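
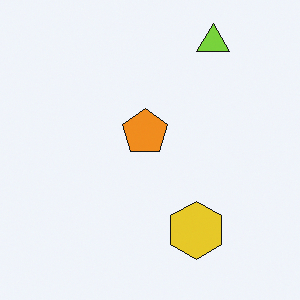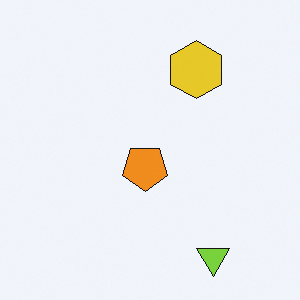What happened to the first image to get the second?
The second image is the first flipped vertically (top ↔ bottom).

The lime triangle is in the top-right of the first image and the bottom-right of the second — shapes on opposite sides of the horizontal midline have swapped in a mirror flip.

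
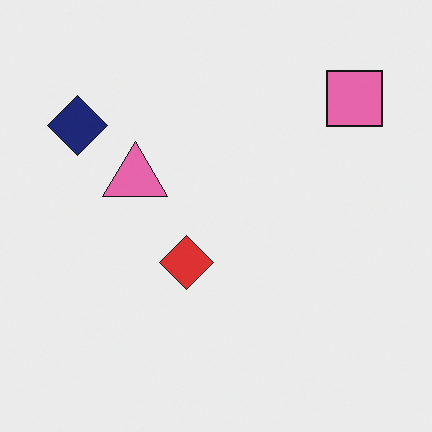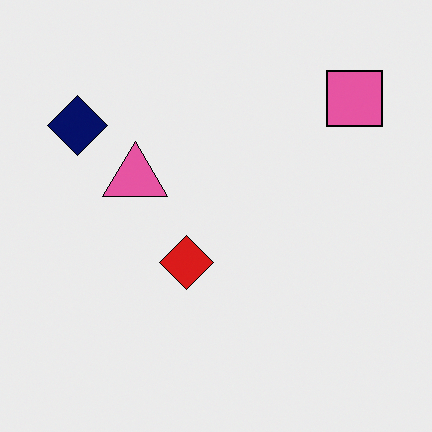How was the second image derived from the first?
The image was given slightly increased contrast.

Tones are pushed away from mid-grey across the whole image — a global contrast change.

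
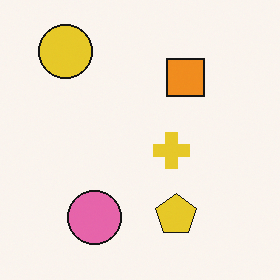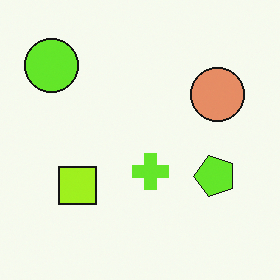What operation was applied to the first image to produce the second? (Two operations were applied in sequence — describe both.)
Transposed (reflected across the top-left ↔ bottom-right diagonal), then hue-shifted slightly.

Shapes have swapped their row and column positions — what was in the top-right is now in the bottom-left — a diagonal reflection. Every shape's color has rotated by the same amount around the hue wheel — a uniform hue shift.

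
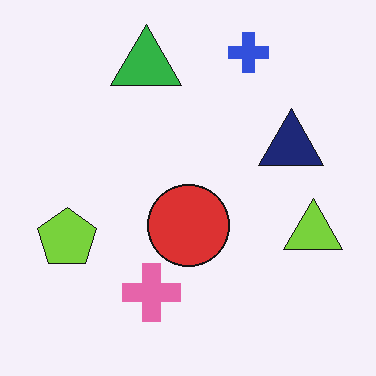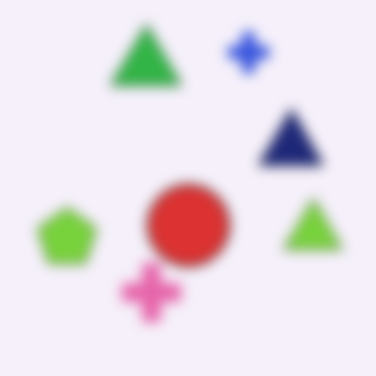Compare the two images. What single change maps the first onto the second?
The transformation is: strongly gaussian-blurred.

Shape edges and outlines are uniformly softened across the whole image.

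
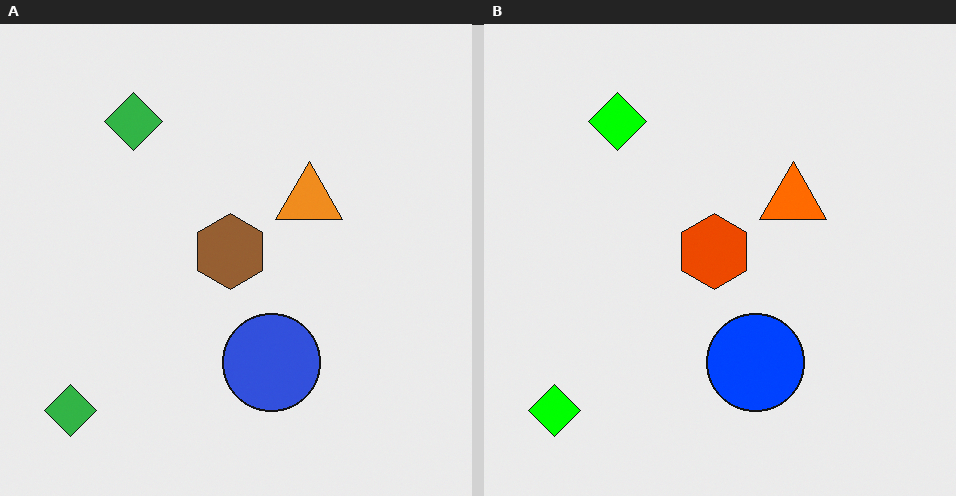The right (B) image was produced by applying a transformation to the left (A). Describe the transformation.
The transformation is: heavily oversaturated.

All colors are more vivid — a global saturation change.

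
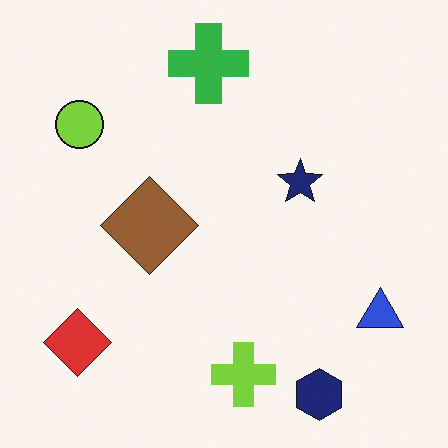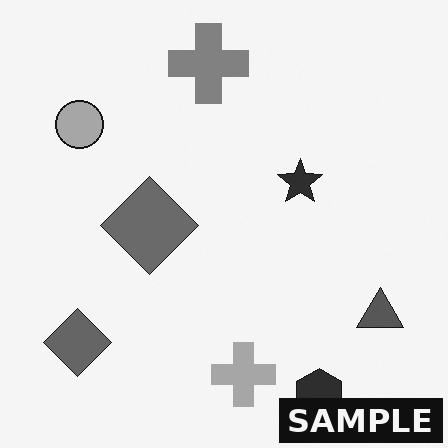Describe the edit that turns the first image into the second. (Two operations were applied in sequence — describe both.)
Converted to grayscale, then watermarked with the text "SAMPLE" in the lower-right corner.

All color is removed — every shape is now a shade of grey. A dark label reading "SAMPLE" appears in the lower-right corner.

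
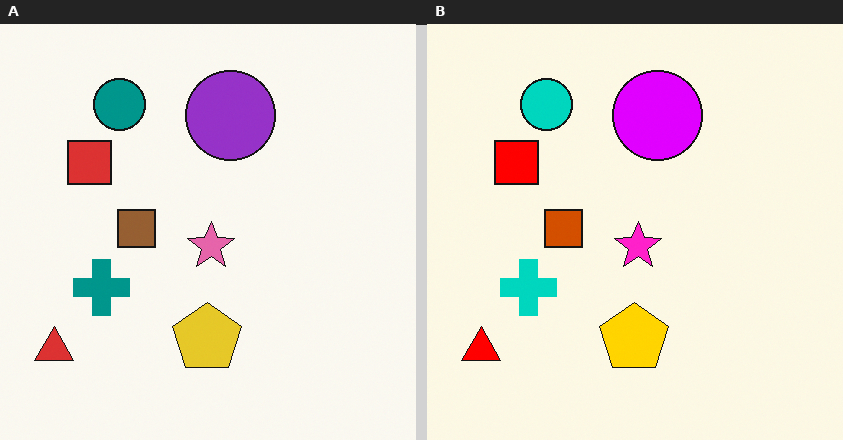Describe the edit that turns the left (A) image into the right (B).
The image was made much more vivid (saturation change).

All colors are more vivid — a global saturation change.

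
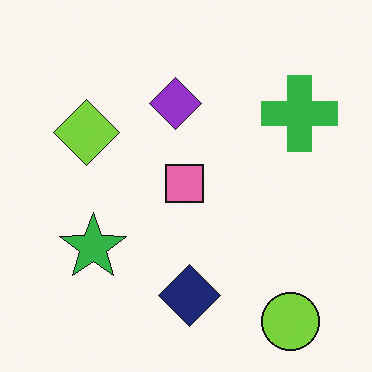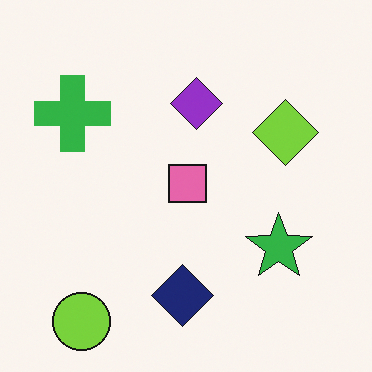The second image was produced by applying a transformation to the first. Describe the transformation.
The image was flipped horizontally (left ↔ right).

The green cross is in the top-right of the first image and the top-left of the second — shapes on opposite sides of the vertical midline have swapped in a mirror flip.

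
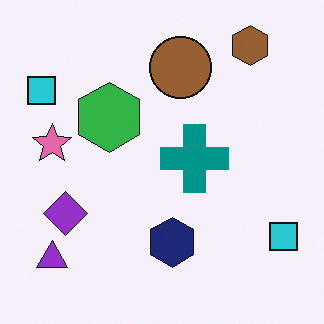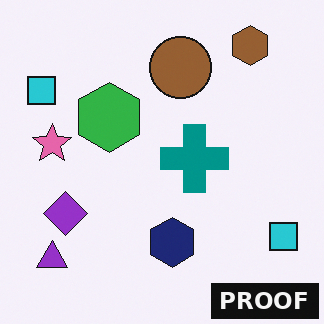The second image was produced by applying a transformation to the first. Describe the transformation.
The image was watermarked with the text "PROOF" in the lower-right corner.

A dark label reading "PROOF" appears in the lower-right corner.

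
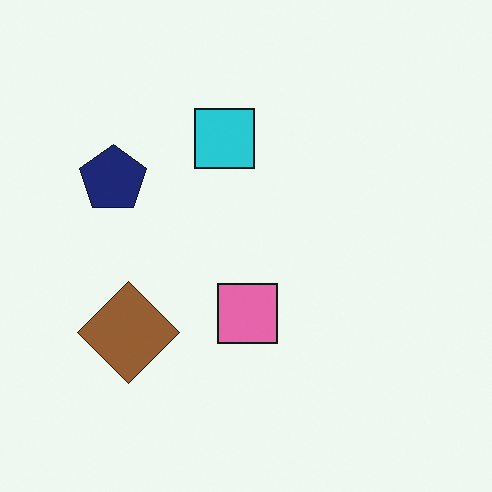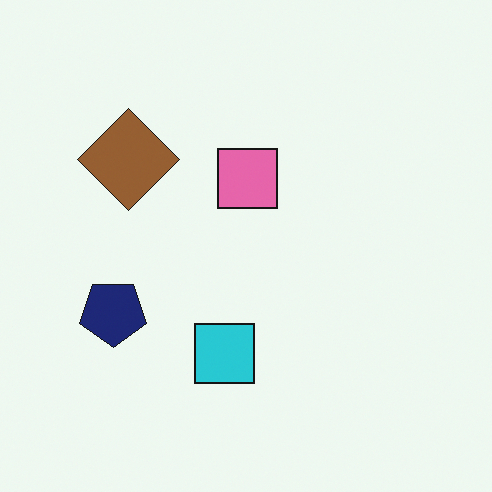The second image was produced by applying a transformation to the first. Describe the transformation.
Flipped vertically (top ↔ bottom).

The cyan square is in the top of the first image and the bottom of the second — shapes on opposite sides of the horizontal midline have swapped in a mirror flip.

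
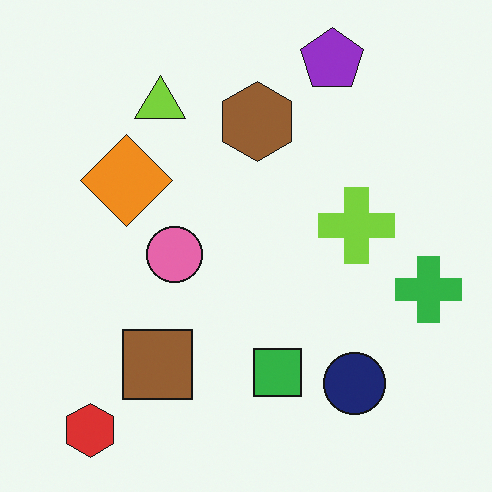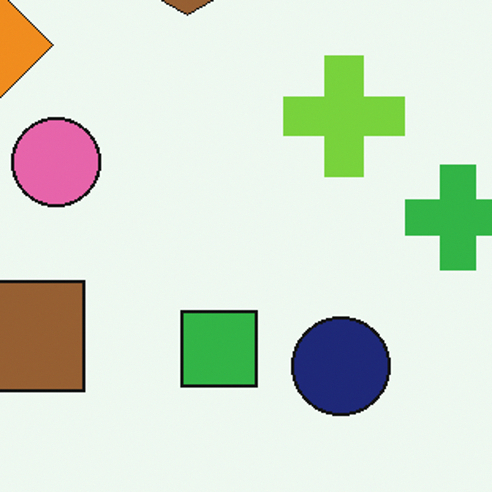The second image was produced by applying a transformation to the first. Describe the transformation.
This is the original image cropped to a modestly smaller region and rescaled.

The visible shapes are larger and the field of view is narrower; shapes near the original edges may be partly or wholly outside the frame — a crop-and-rescale.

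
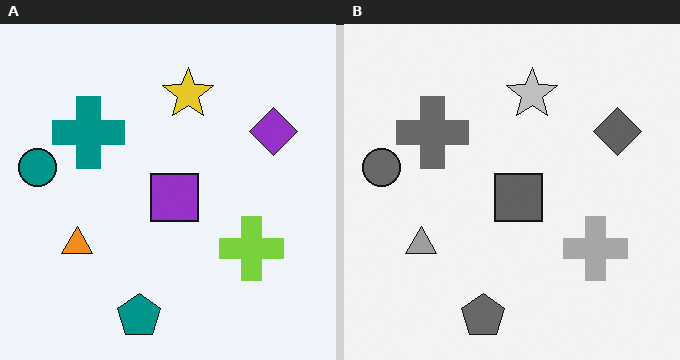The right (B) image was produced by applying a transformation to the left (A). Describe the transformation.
It was converted to grayscale.

All color is removed — every shape is now a shade of grey.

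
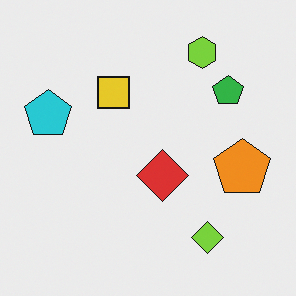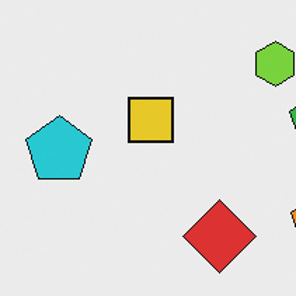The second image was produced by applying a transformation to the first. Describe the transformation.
Cropped slightly and scaled back up.

The visible shapes are larger and the field of view is narrower; shapes near the original edges may be partly or wholly outside the frame — a crop-and-rescale.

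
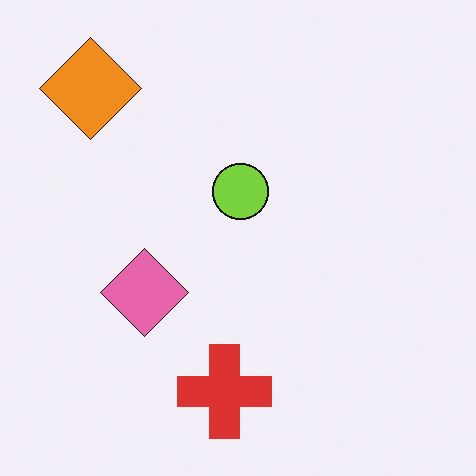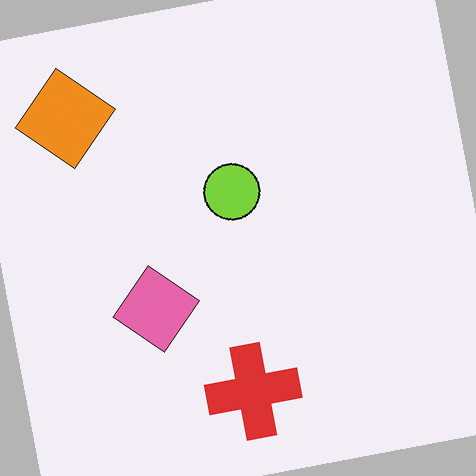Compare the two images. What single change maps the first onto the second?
Rotated counter-clockwise by a slight angle.

Every shape is tilted by the same angle and the image corners show triangular fill wedges — a whole-image rotation by a non-right angle.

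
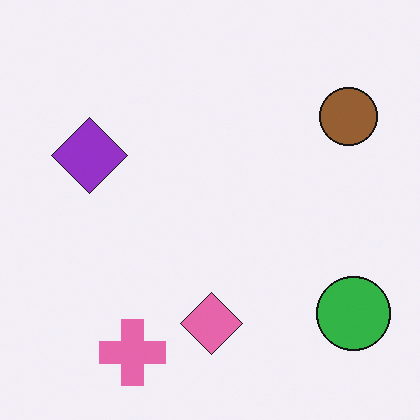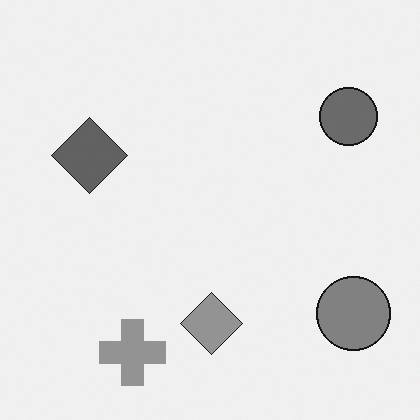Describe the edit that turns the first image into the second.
Converted to grayscale.

All color is removed — every shape is now a shade of grey.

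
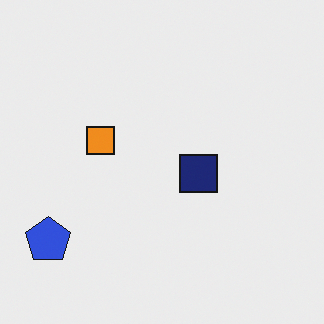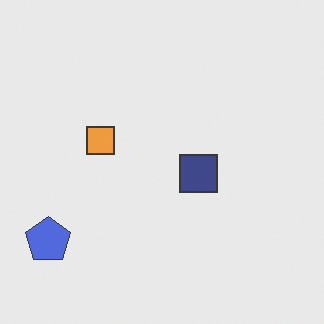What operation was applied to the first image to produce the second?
Given slightly reduced contrast.

Tones are pushed toward mid-grey across the whole image — a global contrast change.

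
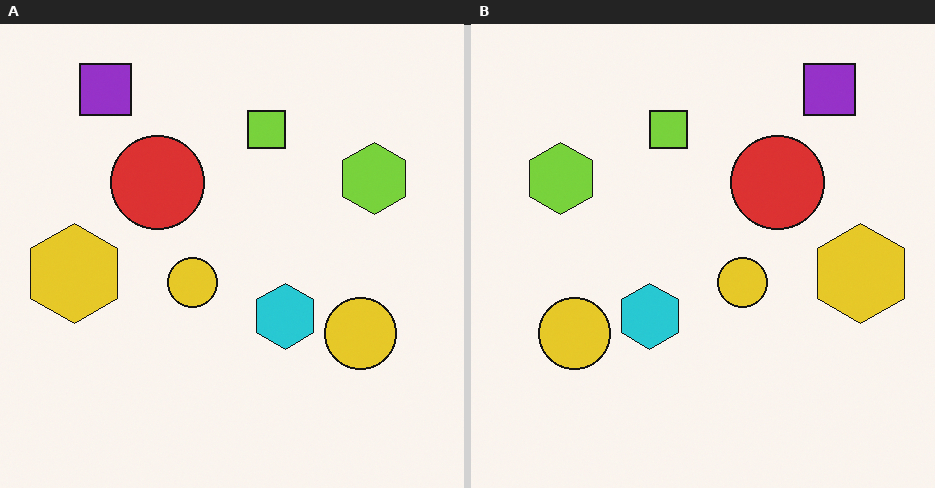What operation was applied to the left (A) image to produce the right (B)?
Flipped horizontally (left ↔ right).

The yellow hexagon is in the left of the left (A) image and the right of the right (B) — shapes on opposite sides of the vertical midline have swapped in a mirror flip.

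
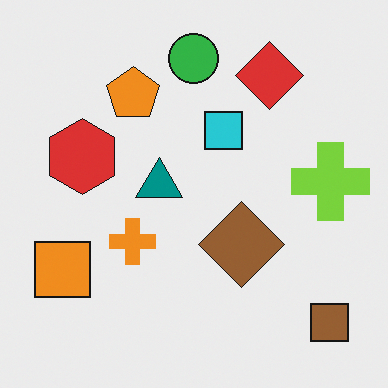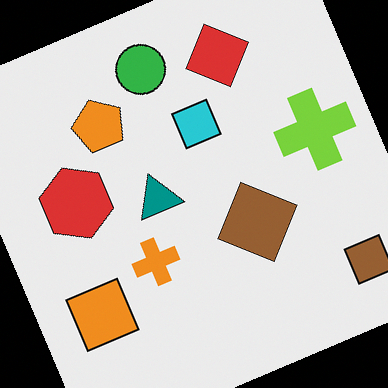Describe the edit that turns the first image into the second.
The image was rotated counter-clockwise by a clearly visible amount.

Every shape is tilted by the same angle and the image corners show triangular fill wedges — a whole-image rotation by a non-right angle.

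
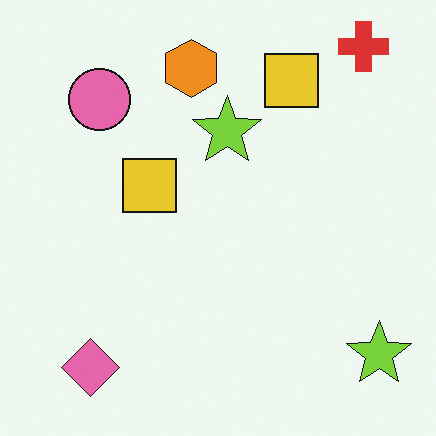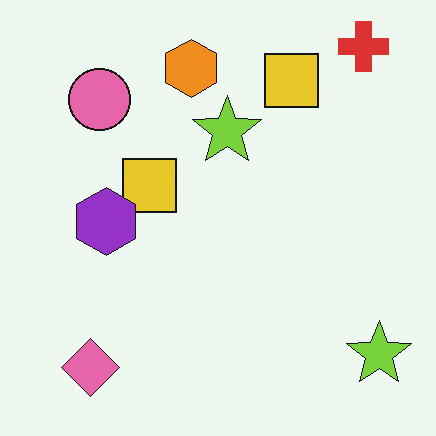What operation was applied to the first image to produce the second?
The transformation is: overlaid with an additional purple hexagon.

A purple hexagon appears in the second image that is absent from the first.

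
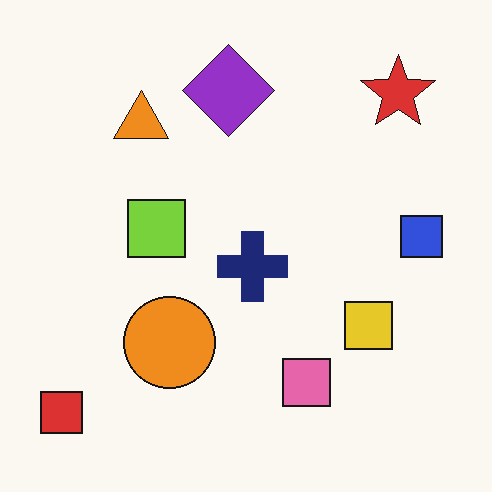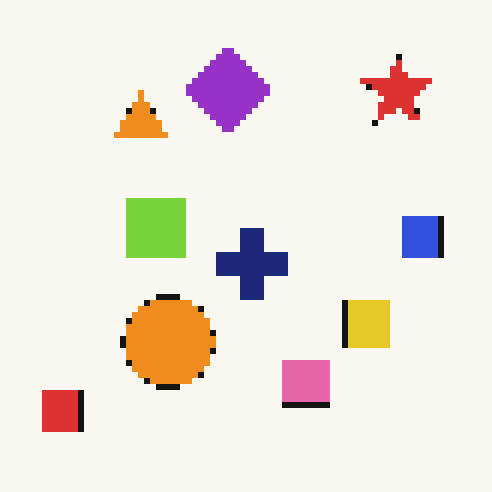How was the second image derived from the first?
The image was pixelated into visible square blocks.

Shapes are reduced to large square blocks; fine edges and outlines are lost — a downscale-then-upscale (mosaic) effect.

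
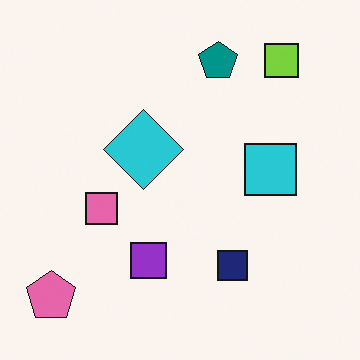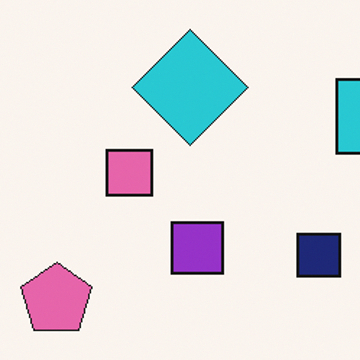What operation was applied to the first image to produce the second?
It was cropped slightly and scaled back up.

The visible shapes are larger and the field of view is narrower; shapes near the original edges may be partly or wholly outside the frame — a crop-and-rescale.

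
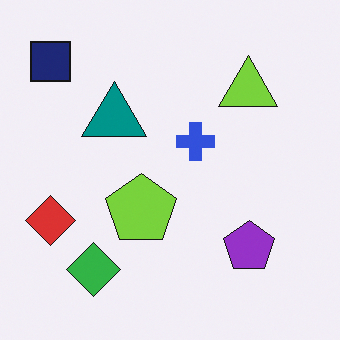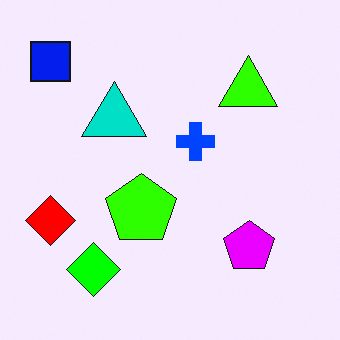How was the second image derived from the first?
The image was made much more vivid (saturation change).

All colors are more vivid — a global saturation change.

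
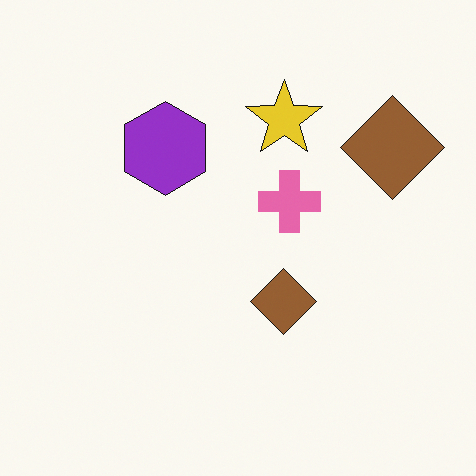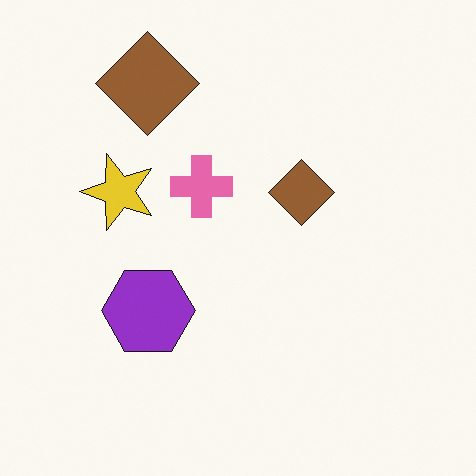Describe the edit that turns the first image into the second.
It was rotated 90° counter-clockwise.

The yellow star sits in the top of the first image and the left of the second — consistent with a whole-image 90° counter-clockwise rotation.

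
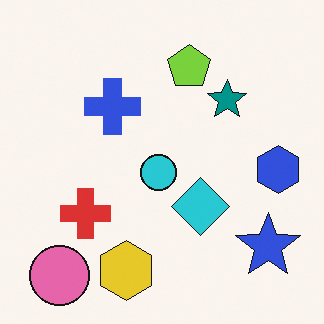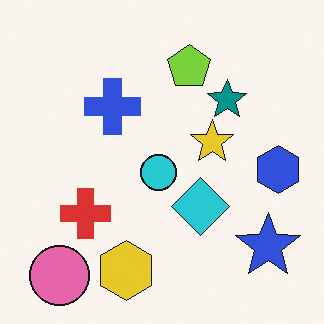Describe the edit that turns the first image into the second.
The second image is the first overlaid with an additional yellow star.

A yellow star appears in the second image that is absent from the first.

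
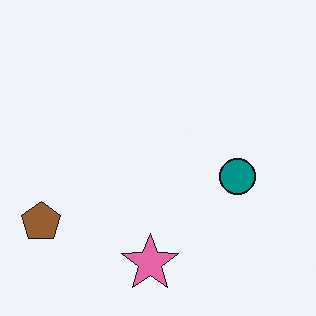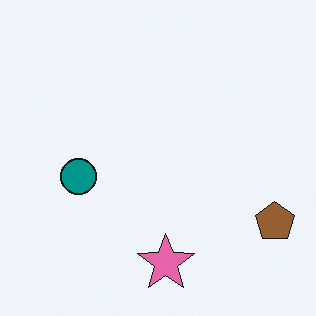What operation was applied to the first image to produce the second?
It was flipped horizontally (left ↔ right).

The brown pentagon is in the bottom-left of the first image and the bottom-right of the second — shapes on opposite sides of the vertical midline have swapped in a mirror flip.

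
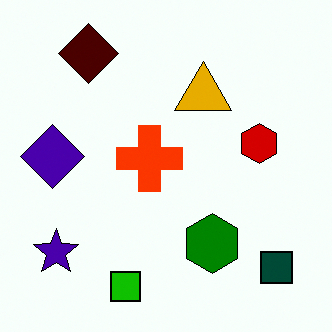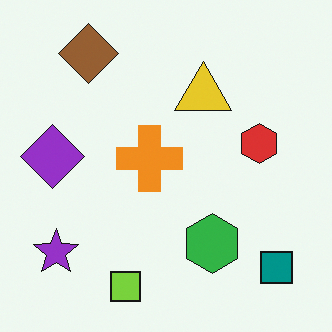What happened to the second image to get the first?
Given much higher contrast.

Tones are pushed away from mid-grey across the whole image — a global contrast change.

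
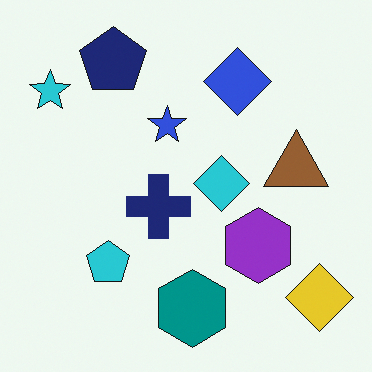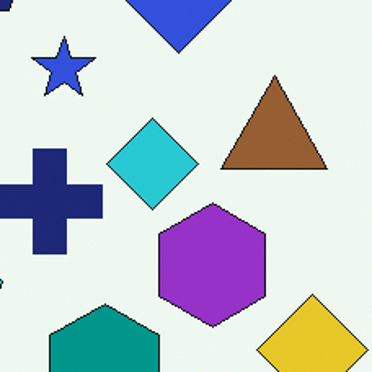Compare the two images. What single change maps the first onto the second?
This is the original image cropped to a noticeably smaller region and rescaled.

The visible shapes are larger and the field of view is narrower; shapes near the original edges may be partly or wholly outside the frame — a crop-and-rescale.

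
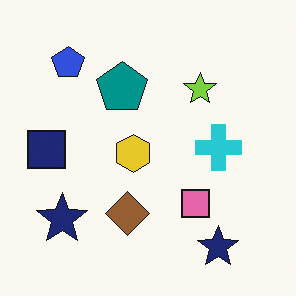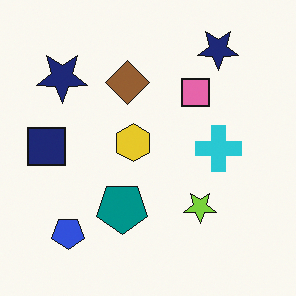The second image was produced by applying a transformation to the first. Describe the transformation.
Flipped vertically (top ↔ bottom).

The blue pentagon is in the top-left of the first image and the bottom-left of the second — shapes on opposite sides of the horizontal midline have swapped in a mirror flip.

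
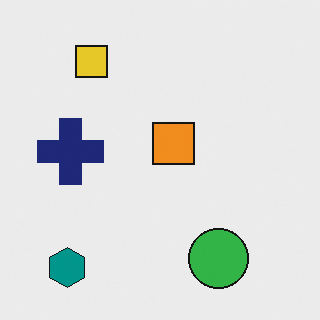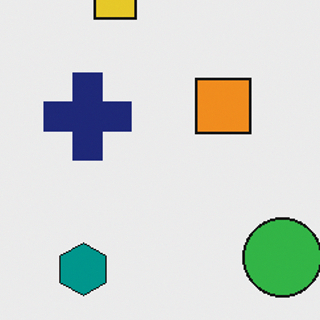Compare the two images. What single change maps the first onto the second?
The transformation is: cropped to a modestly smaller region and rescaled.

The visible shapes are larger and the field of view is narrower; shapes near the original edges may be partly or wholly outside the frame — a crop-and-rescale.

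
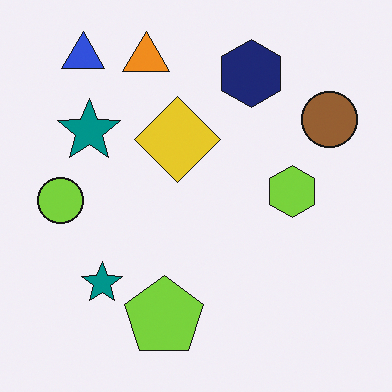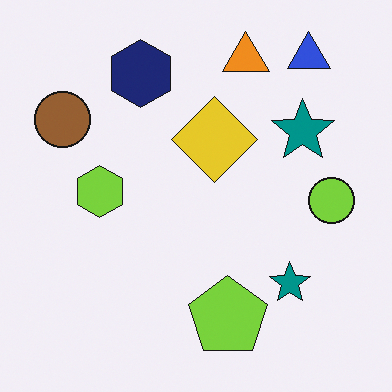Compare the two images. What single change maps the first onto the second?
This is the original image flipped horizontally (left ↔ right).

The lime circle is in the left of the first image and the right of the second — shapes on opposite sides of the vertical midline have swapped in a mirror flip.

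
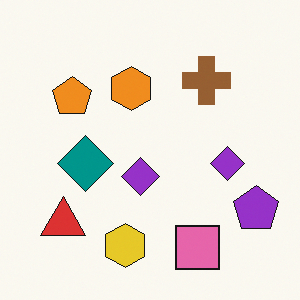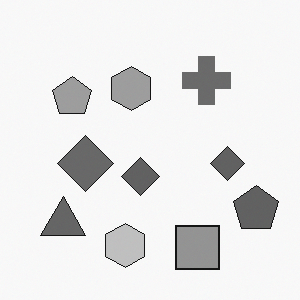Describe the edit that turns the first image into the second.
This is the original image converted to grayscale.

All color is removed — every shape is now a shade of grey.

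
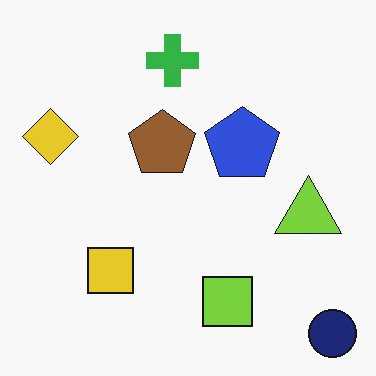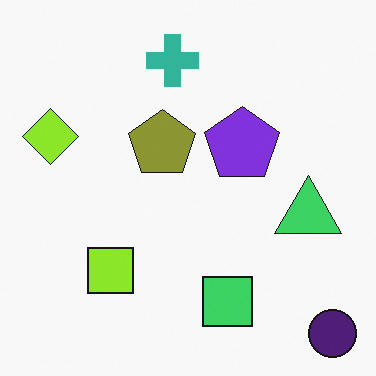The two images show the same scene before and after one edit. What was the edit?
It was hue-shifted slightly.

Every shape's color has rotated by the same amount around the hue wheel — a uniform hue shift.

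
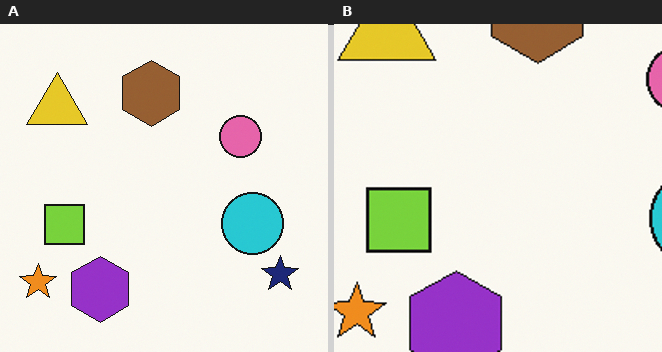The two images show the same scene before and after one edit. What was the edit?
It was cropped slightly and scaled back up.

The visible shapes are larger and the field of view is narrower; shapes near the original edges may be partly or wholly outside the frame — a crop-and-rescale.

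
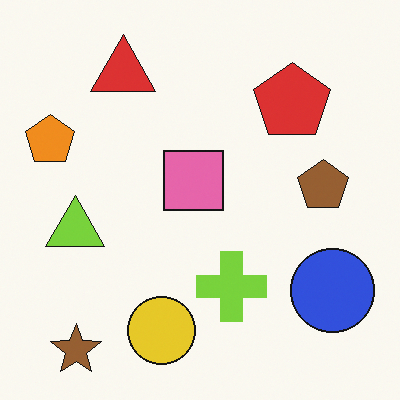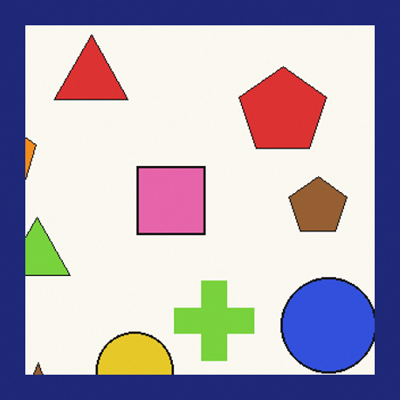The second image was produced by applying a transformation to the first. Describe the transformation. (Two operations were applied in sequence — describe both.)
It was cropped to a modestly smaller region and rescaled, then framed with a navy border.

The visible shapes are larger and the field of view is narrower; shapes near the original edges may be partly or wholly outside the frame — a crop-and-rescale. A solid navy frame runs around the edge of the second image, with the content slightly shrunk inside it.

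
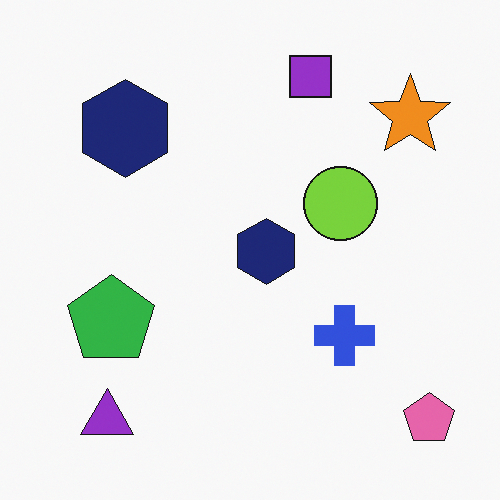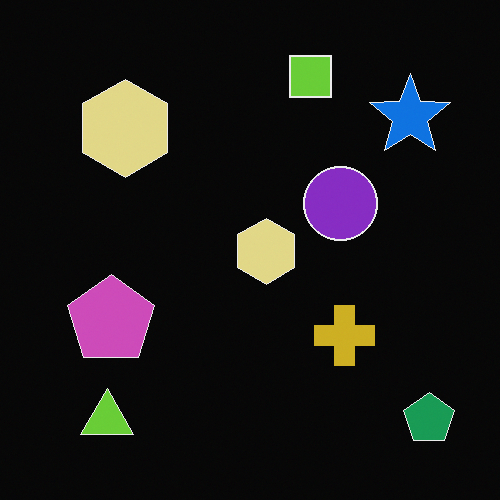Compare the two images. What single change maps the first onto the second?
The image was color-inverted (negative).

The light background has become dark and every shape's color is its complement — a photographic negative.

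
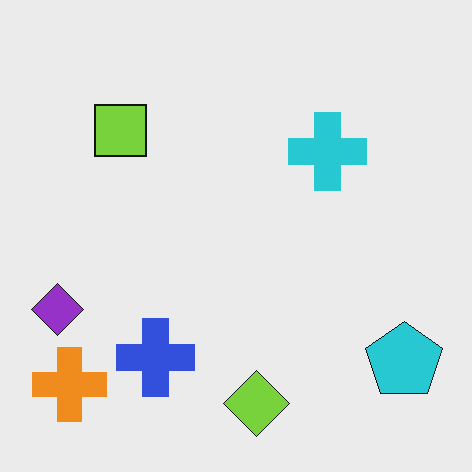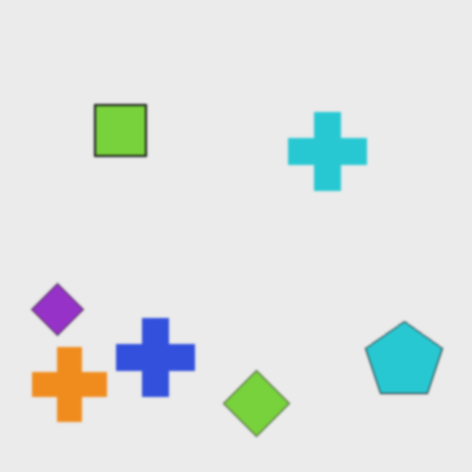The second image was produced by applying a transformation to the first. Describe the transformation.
The second image is the first given a subtle gaussian blur.

Shape edges and outlines are uniformly softened across the whole image.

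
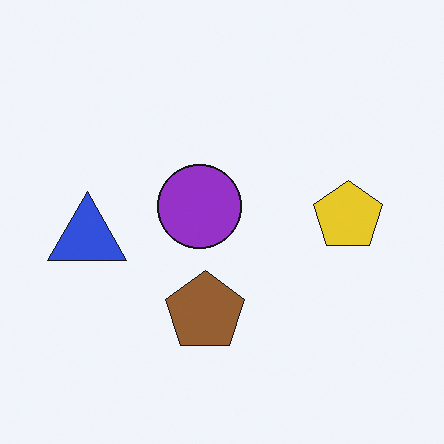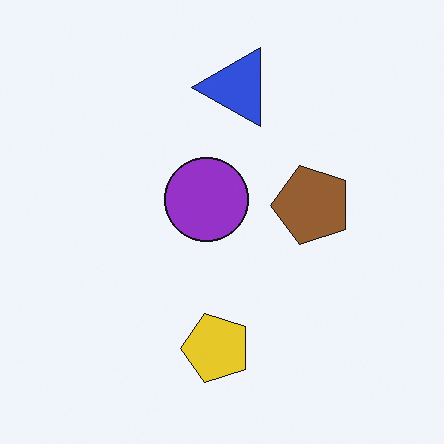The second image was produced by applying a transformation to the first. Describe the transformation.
It was transposed (reflected across the top-left ↔ bottom-right diagonal).

Shapes have swapped their row and column positions — what was in the top-right is now in the bottom-left — a diagonal reflection.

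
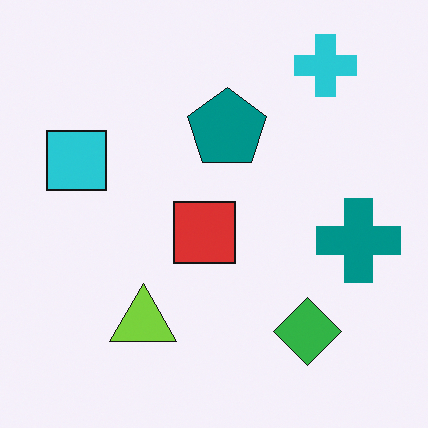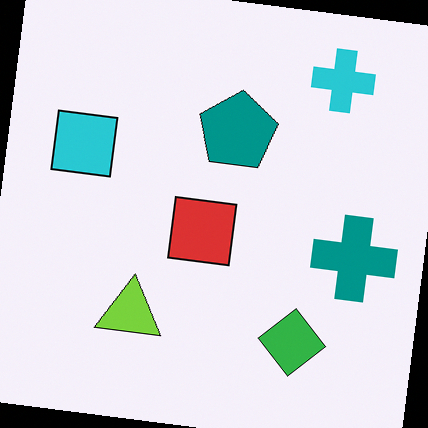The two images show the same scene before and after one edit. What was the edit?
Rotated clockwise by a small amount.

Every shape is tilted by the same angle and the image corners show triangular fill wedges — a whole-image rotation by a non-right angle.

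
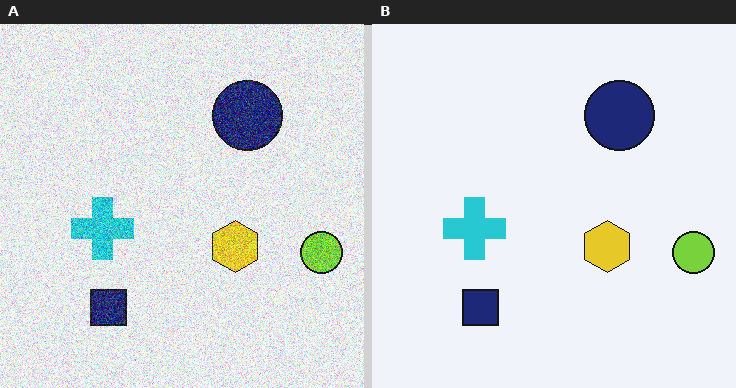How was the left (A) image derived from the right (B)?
The transformation is: degraded with heavy additive noise.

Random speckle covers the whole image, including the flat background.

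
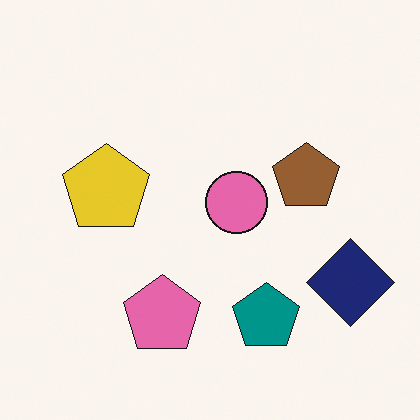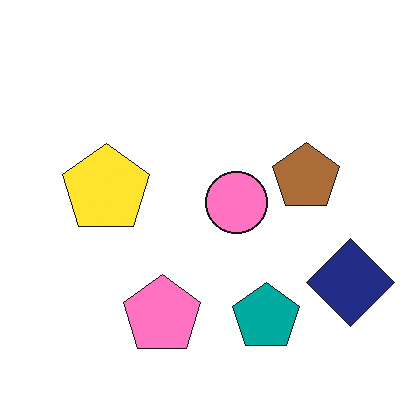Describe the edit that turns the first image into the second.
The image was brightened a little.

Every pixel — background and shapes alike — is uniformly brightened.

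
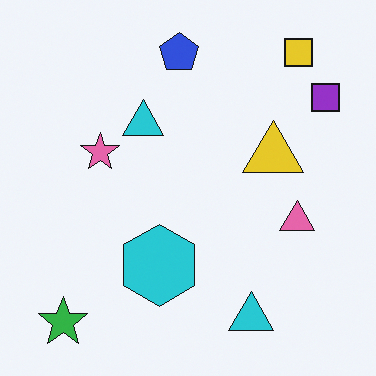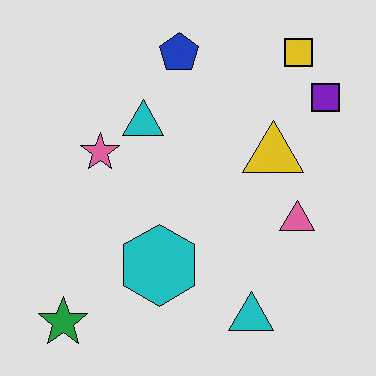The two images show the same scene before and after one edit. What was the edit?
The image was moderately posterized.

Each flat color has snapped to a coarser quantized level — most visibly, the near-white background has dropped to a flat grey.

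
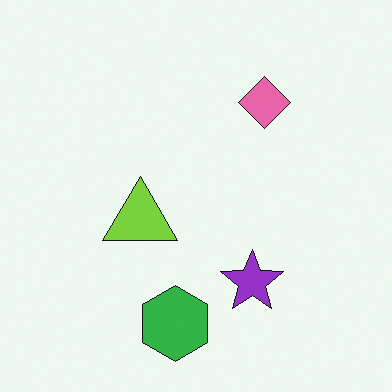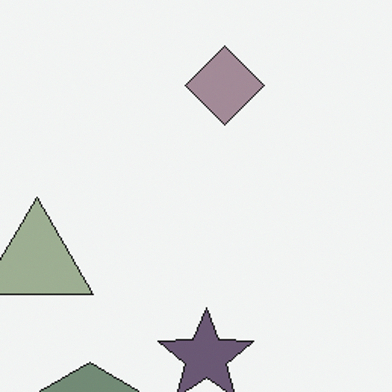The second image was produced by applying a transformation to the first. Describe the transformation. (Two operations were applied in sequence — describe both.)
It was heavily desaturated, then cropped slightly and scaled back up.

All colors are more muted and greyish — a global saturation change. The visible shapes are larger and the field of view is narrower; shapes near the original edges may be partly or wholly outside the frame — a crop-and-rescale.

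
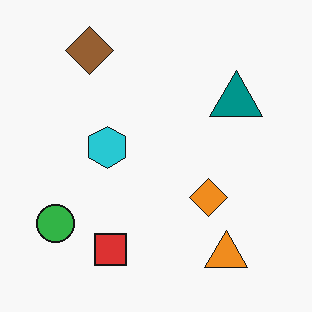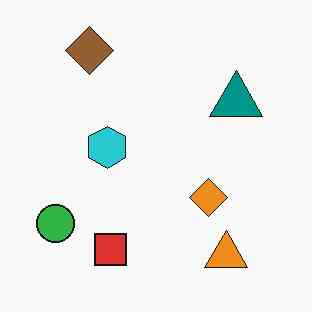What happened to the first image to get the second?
The image was given moderate JPEG compression.

Blocky 8×8 compression artifacts appear around shape edges and the flat background shows ringing — characteristic JPEG degradation.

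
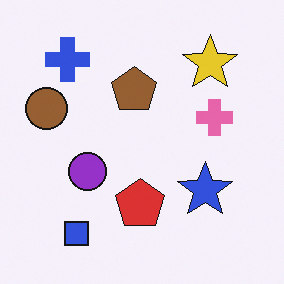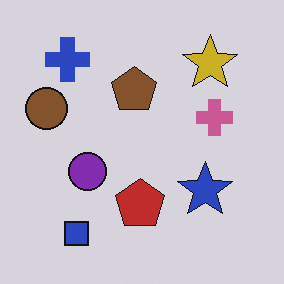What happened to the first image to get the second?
The transformation is: slightly darkened.

Every pixel — background and shapes alike — is uniformly darkened.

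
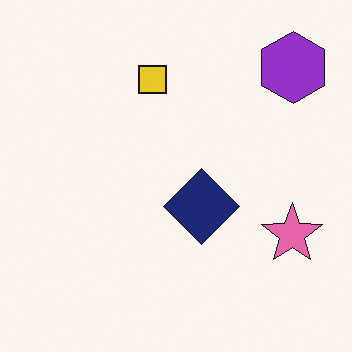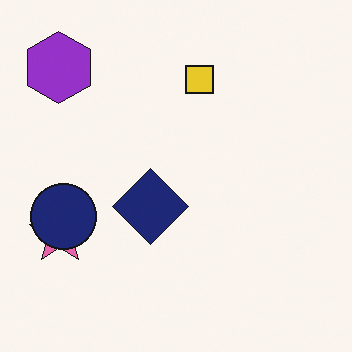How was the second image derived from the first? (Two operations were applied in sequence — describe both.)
It was flipped horizontally (left ↔ right), then overlaid with an additional navy circle.

The purple hexagon is in the top-right of the first image and the top-left of the second — shapes on opposite sides of the vertical midline have swapped in a mirror flip. A navy circle appears in the second image that is absent from the first.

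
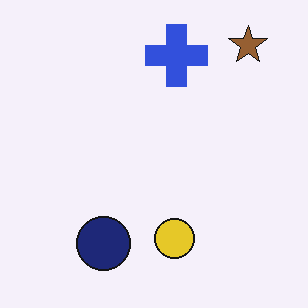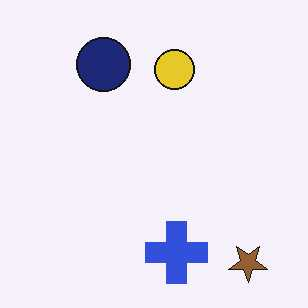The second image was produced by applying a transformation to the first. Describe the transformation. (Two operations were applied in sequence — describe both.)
This is the original image flipped vertically (top ↔ bottom), then given moderate JPEG compression.

The brown star is in the top-right of the first image and the bottom-right of the second — shapes on opposite sides of the horizontal midline have swapped in a mirror flip. Blocky 8×8 compression artifacts appear around shape edges and the flat background shows ringing — characteristic JPEG degradation.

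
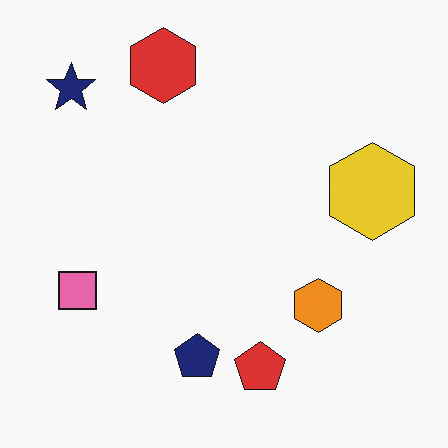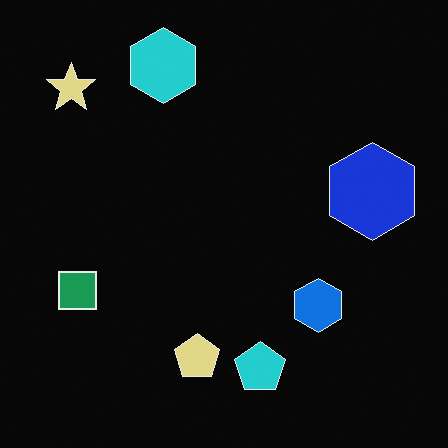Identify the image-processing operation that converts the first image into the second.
Color-inverted (negative).

The light background has become dark and every shape's color is its complement — a photographic negative.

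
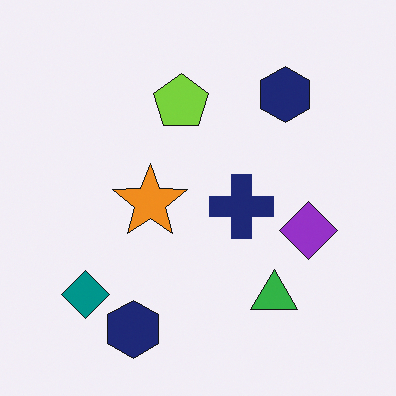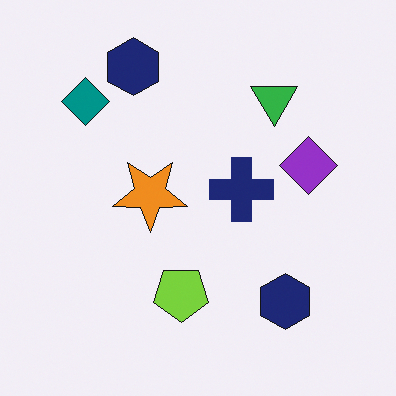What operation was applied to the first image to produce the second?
It was flipped vertically (top ↔ bottom).

The green triangle is in the bottom-right of the first image and the top-right of the second — shapes on opposite sides of the horizontal midline have swapped in a mirror flip.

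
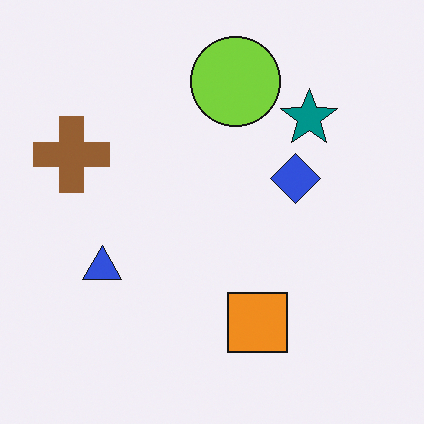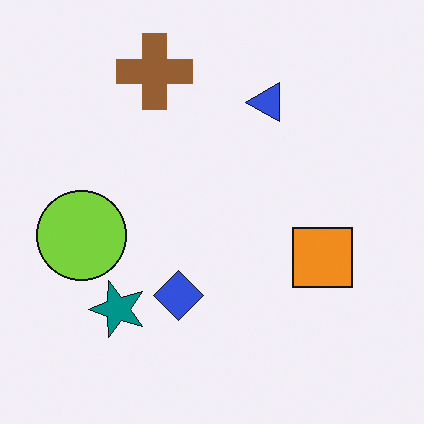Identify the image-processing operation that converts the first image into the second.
The second image is the first transposed (reflected across the top-left ↔ bottom-right diagonal).

Shapes have swapped their row and column positions — what was in the top-right is now in the bottom-left — a diagonal reflection.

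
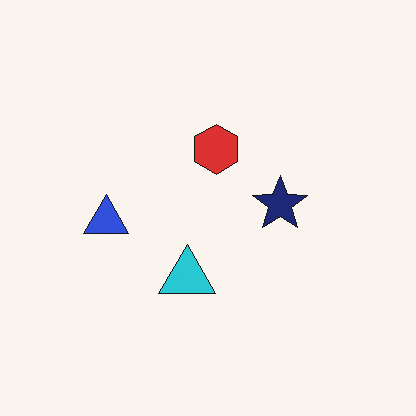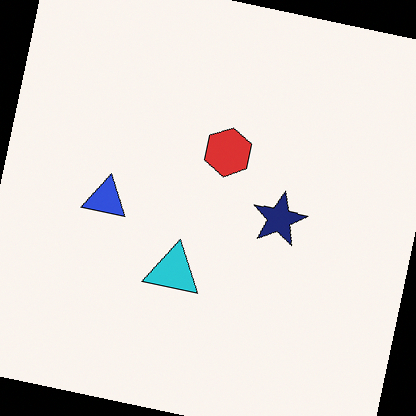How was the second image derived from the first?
The second image is the first rotated clockwise by a slight angle.

Every shape is tilted by the same angle and the image corners show triangular fill wedges — a whole-image rotation by a non-right angle.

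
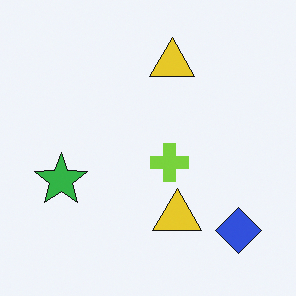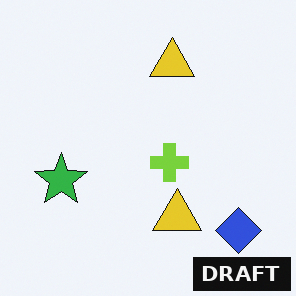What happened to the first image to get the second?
The transformation is: watermarked with the text "DRAFT" in the lower-right corner.

A dark label reading "DRAFT" appears in the lower-right corner.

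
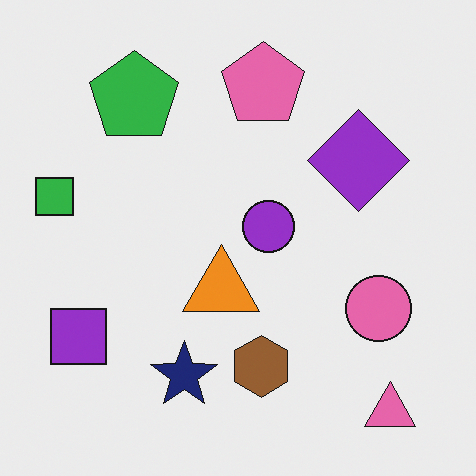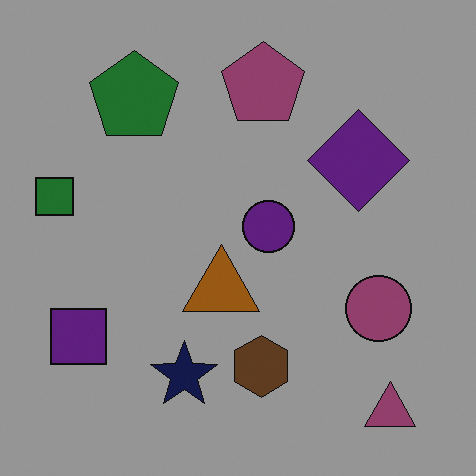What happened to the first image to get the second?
It was darkened a lot.

Every pixel — background and shapes alike — is uniformly darkened.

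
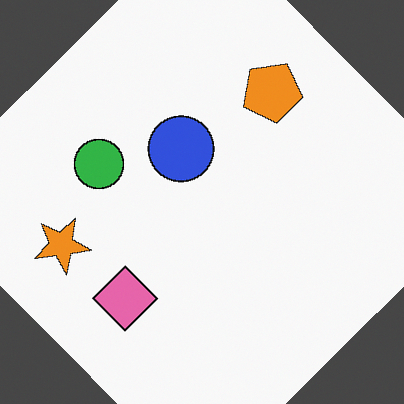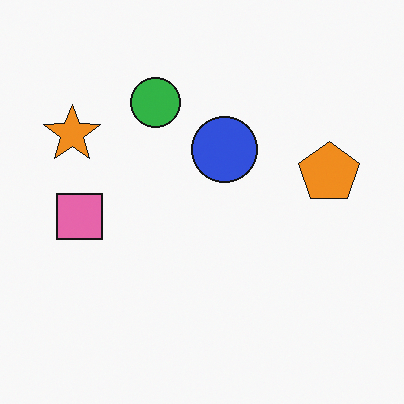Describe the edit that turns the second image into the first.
The image was rotated counter-clockwise by a large amount — several tens of degrees.

Every shape is tilted by the same angle and the image corners show triangular fill wedges — a whole-image rotation by a non-right angle.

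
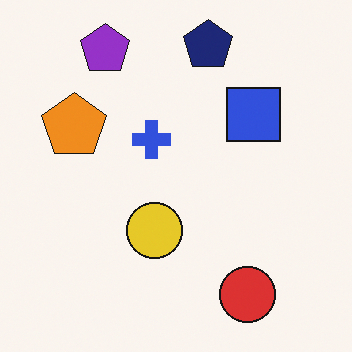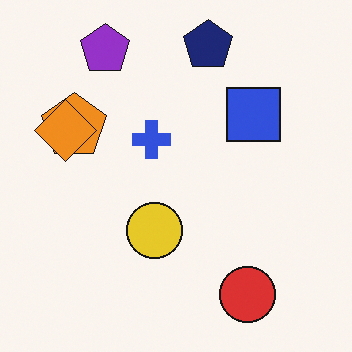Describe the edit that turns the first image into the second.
The second image is the first overlaid with an additional orange diamond.

An orange diamond appears in the second image that is absent from the first.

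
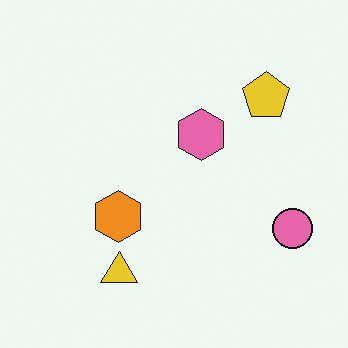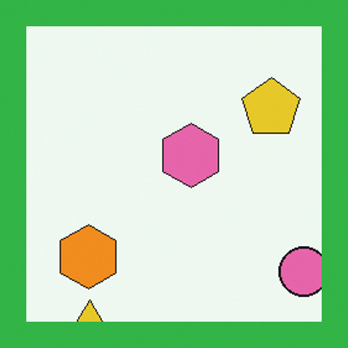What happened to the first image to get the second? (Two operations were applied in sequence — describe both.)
Cropped to a modestly smaller region and rescaled, then framed with a green border.

The visible shapes are larger and the field of view is narrower; shapes near the original edges may be partly or wholly outside the frame — a crop-and-rescale. A solid green frame runs around the edge of the second image, with the content slightly shrunk inside it.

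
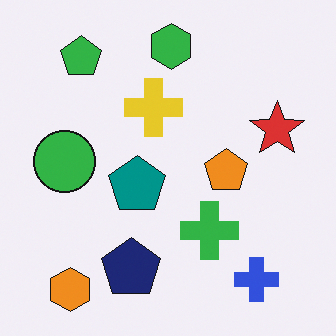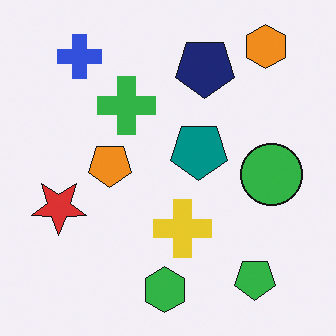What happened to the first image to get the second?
The transformation is: rotated 180°.

The orange hexagon sits in the bottom-left of the first image and the top-right of the second — consistent with a whole-image 180° rotation.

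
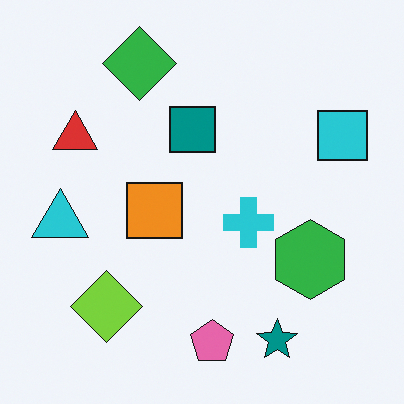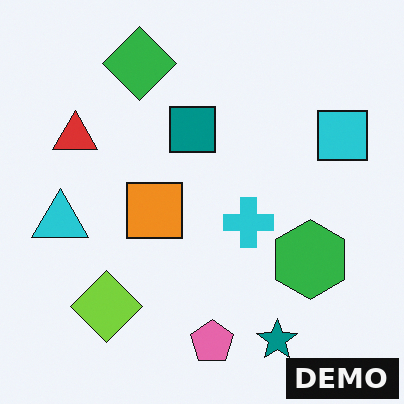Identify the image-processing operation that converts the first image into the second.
The second image is the first watermarked with the text "DEMO" in the lower-right corner.

A dark label reading "DEMO" appears in the lower-right corner.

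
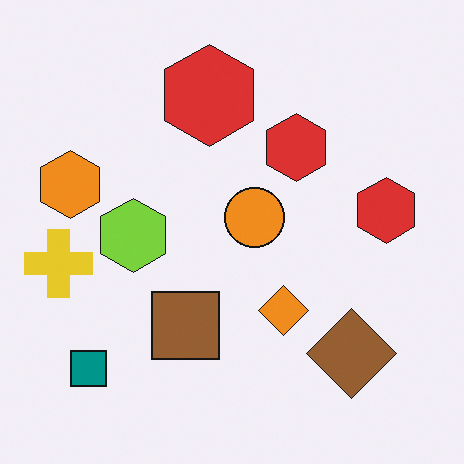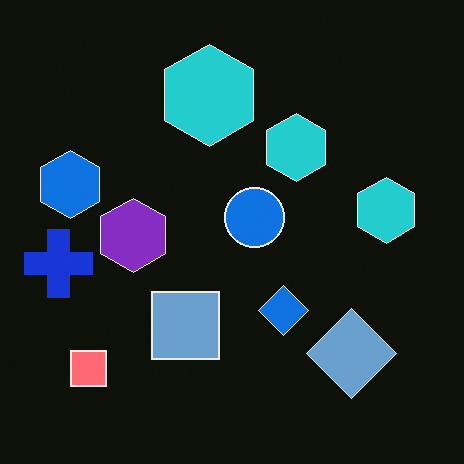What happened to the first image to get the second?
Color-inverted (negative).

The light background has become dark and every shape's color is its complement — a photographic negative.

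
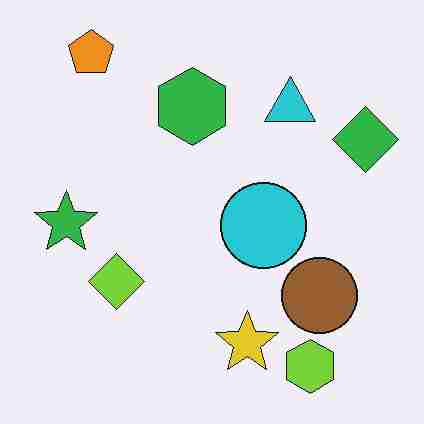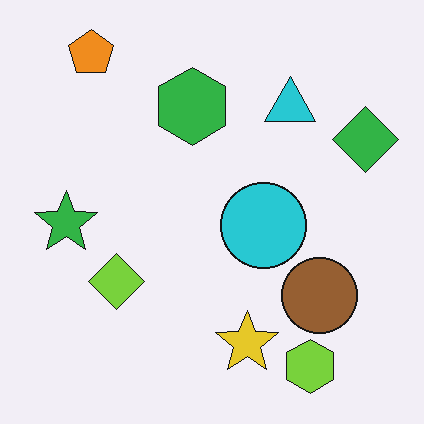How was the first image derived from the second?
The transformation is: heavily JPEG-compressed with obvious blocking artifacts.

Blocky 8×8 compression artifacts appear around shape edges and the flat background shows ringing — characteristic JPEG degradation.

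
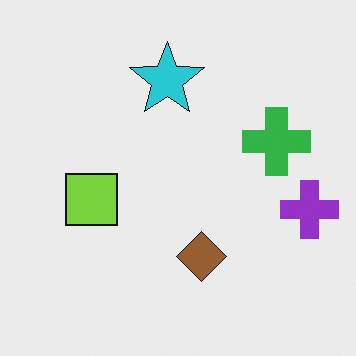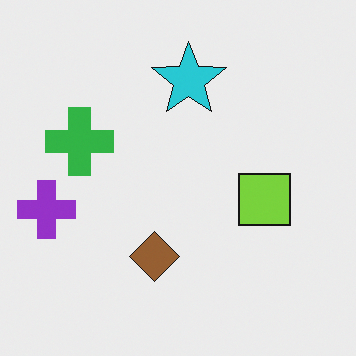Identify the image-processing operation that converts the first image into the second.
The image was flipped horizontally (left ↔ right).

The purple cross is in the right of the first image and the left of the second — shapes on opposite sides of the vertical midline have swapped in a mirror flip.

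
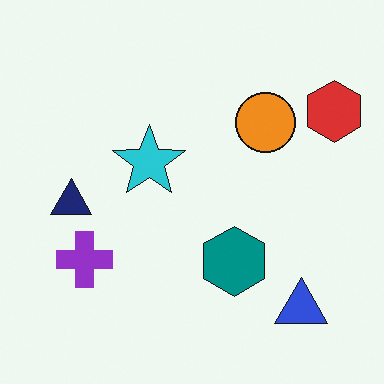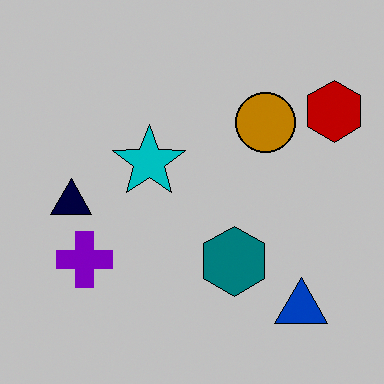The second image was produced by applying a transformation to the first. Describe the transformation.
Aggressively posterized.

Each flat color has snapped to a coarser quantized level — most visibly, the near-white background has dropped to a flat grey.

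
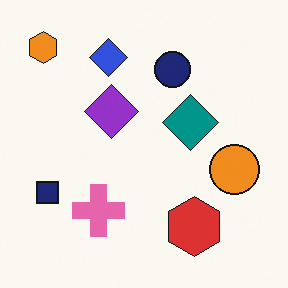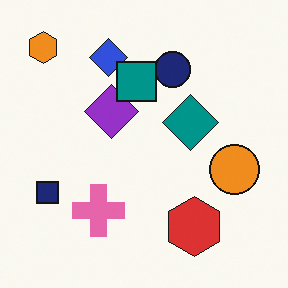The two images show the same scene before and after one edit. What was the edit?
The second image is the first overlaid with an additional teal square.

A teal square appears in the second image that is absent from the first.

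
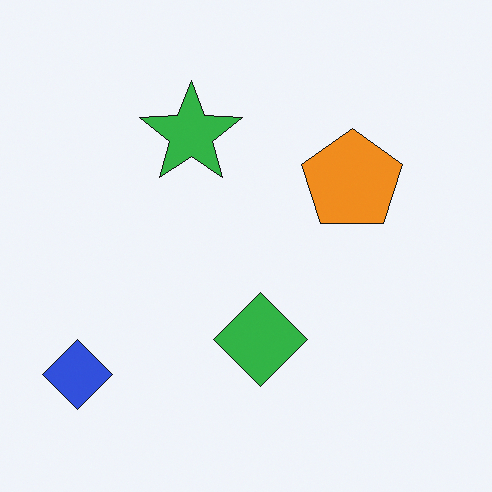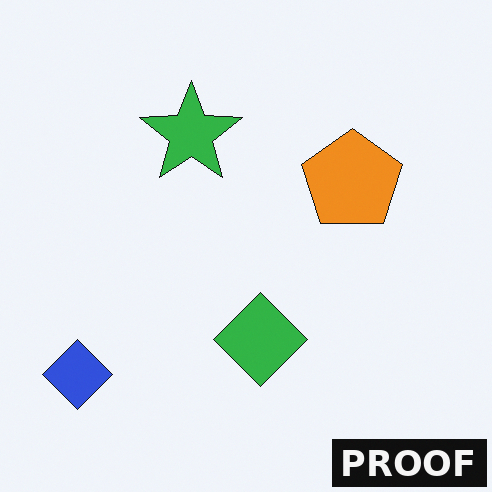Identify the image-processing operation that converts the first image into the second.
The transformation is: watermarked with the text "PROOF" in the lower-right corner.

A dark label reading "PROOF" appears in the lower-right corner.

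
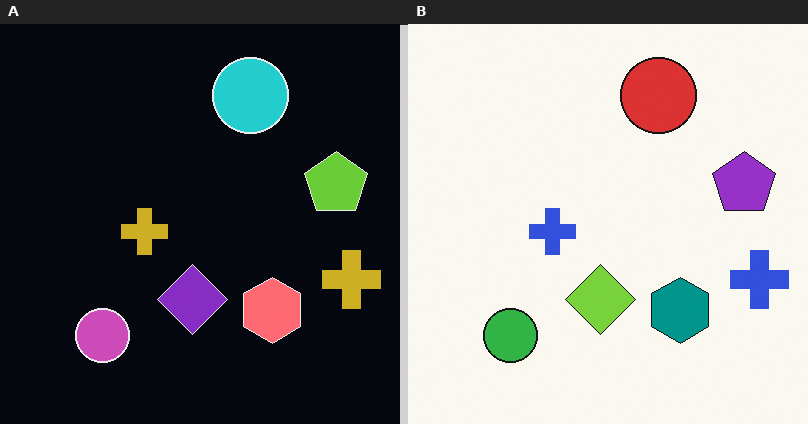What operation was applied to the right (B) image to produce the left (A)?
The image was color-inverted (negative).

The light background has become dark and every shape's color is its complement — a photographic negative.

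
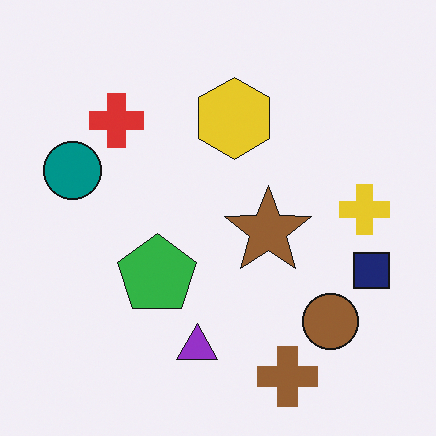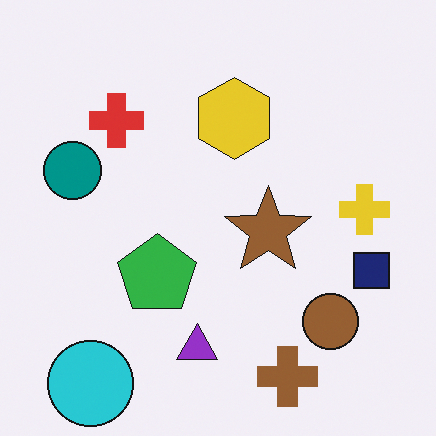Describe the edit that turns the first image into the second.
The image was overlaid with an additional cyan circle.

A cyan circle appears in the second image that is absent from the first.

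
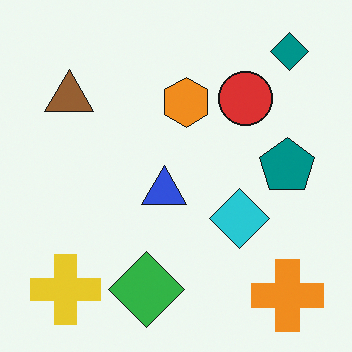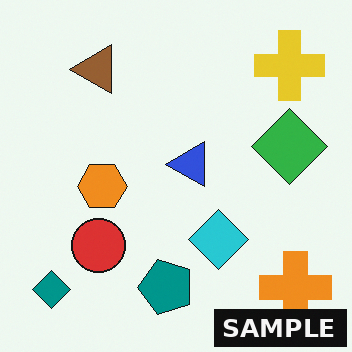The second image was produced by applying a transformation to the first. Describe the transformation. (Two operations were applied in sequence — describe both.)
The transformation is: transposed (reflected across the top-left ↔ bottom-right diagonal), then watermarked with the text "SAMPLE" in the lower-right corner.

Shapes have swapped their row and column positions — what was in the top-right is now in the bottom-left — a diagonal reflection. A dark label reading "SAMPLE" appears in the lower-right corner.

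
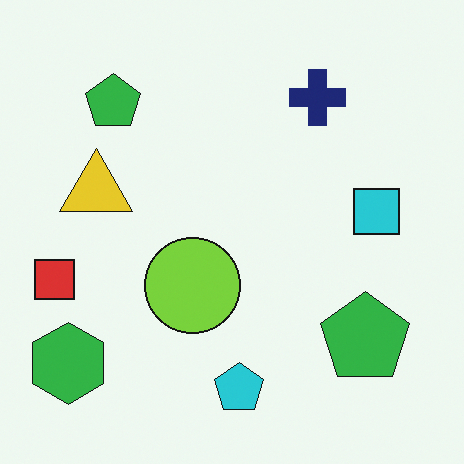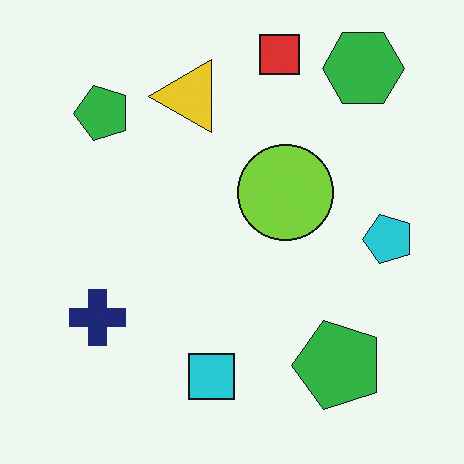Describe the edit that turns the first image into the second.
This is the original image transposed (reflected across the top-left ↔ bottom-right diagonal).

Shapes have swapped their row and column positions — what was in the top-right is now in the bottom-left — a diagonal reflection.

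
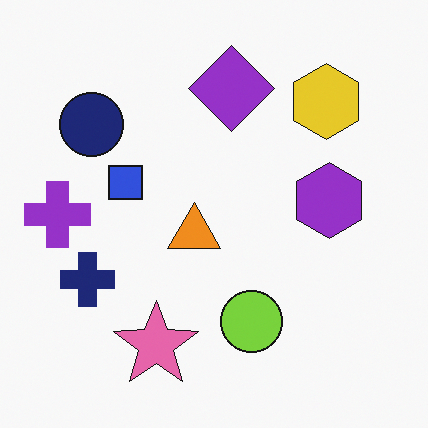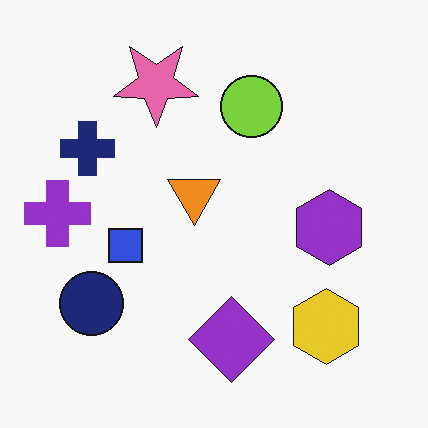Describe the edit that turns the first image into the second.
This is the original image flipped vertically (top ↔ bottom).

The pink star is in the bottom of the first image and the top of the second — shapes on opposite sides of the horizontal midline have swapped in a mirror flip.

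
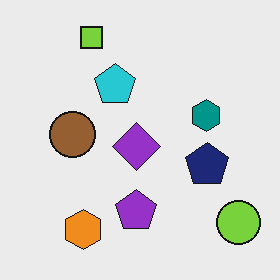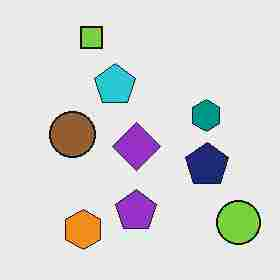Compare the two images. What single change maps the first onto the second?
The image was degraded with heavy JPEG compression.

Blocky 8×8 compression artifacts appear around shape edges and the flat background shows ringing — characteristic JPEG degradation.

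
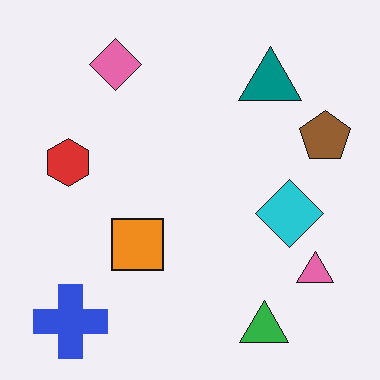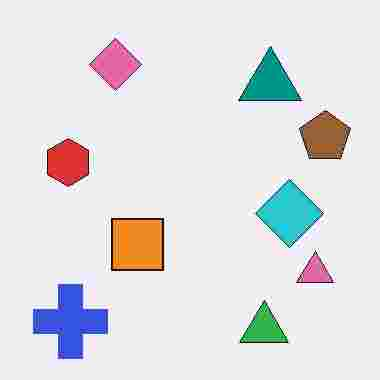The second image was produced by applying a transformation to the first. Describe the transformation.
This is the original image heavily JPEG-compressed with obvious blocking artifacts.

Blocky 8×8 compression artifacts appear around shape edges and the flat background shows ringing — characteristic JPEG degradation.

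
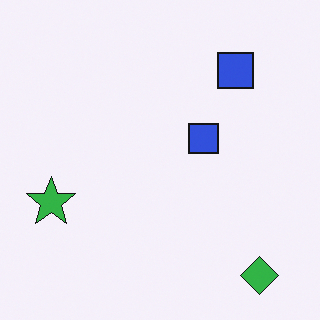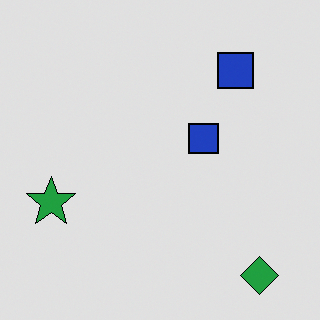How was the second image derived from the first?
The second image is the first posterized to a reduced palette.

Each flat color has snapped to a coarser quantized level — most visibly, the near-white background has dropped to a flat grey.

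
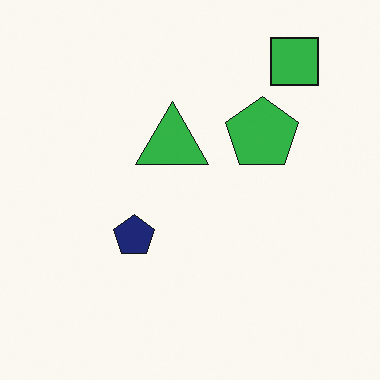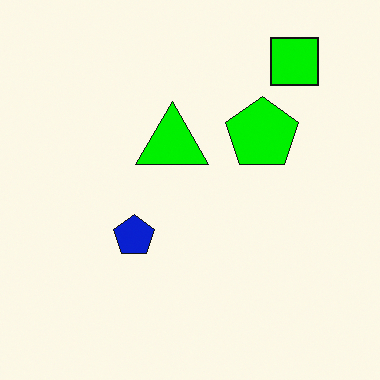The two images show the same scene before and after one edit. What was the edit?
Made much more vivid (saturation change).

All colors are more vivid — a global saturation change.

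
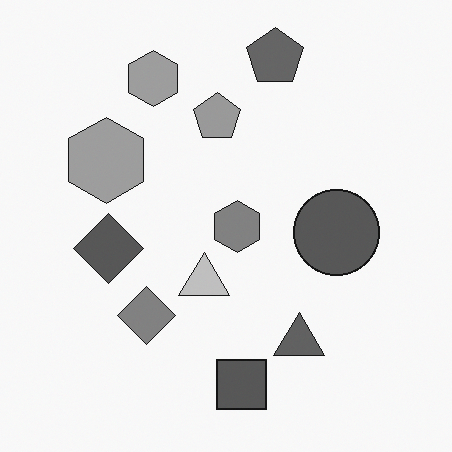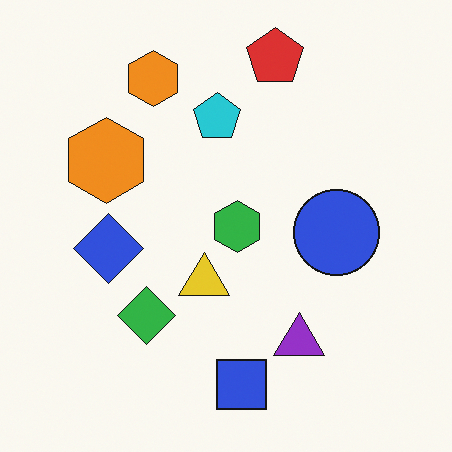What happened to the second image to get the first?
It was converted to grayscale.

All color is removed — every shape is now a shade of grey.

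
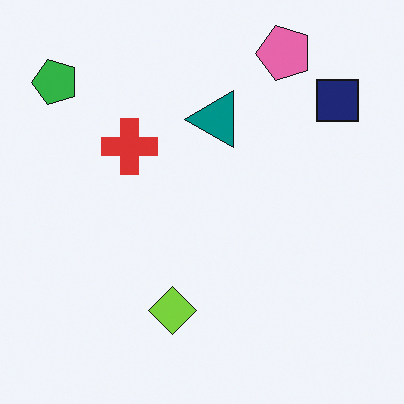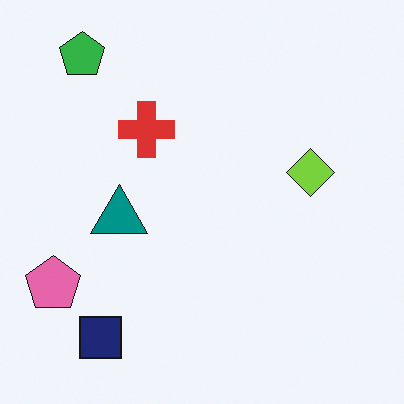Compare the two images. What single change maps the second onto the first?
Transposed (reflected across the top-left ↔ bottom-right diagonal).

Shapes have swapped their row and column positions — what was in the top-right is now in the bottom-left — a diagonal reflection.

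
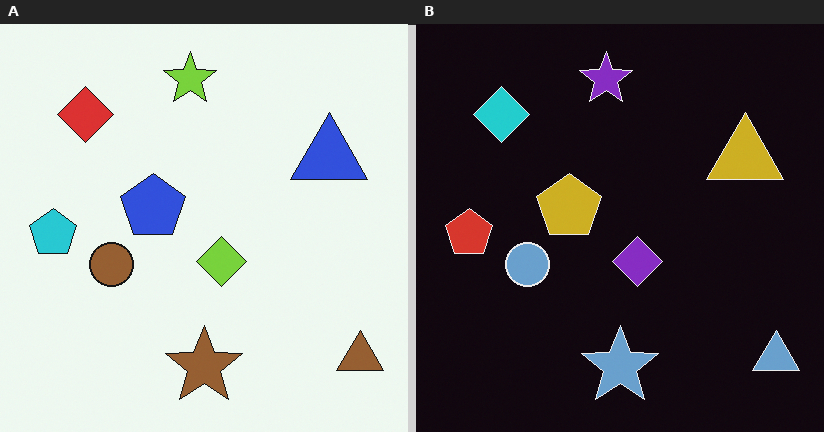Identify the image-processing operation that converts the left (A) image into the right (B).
The transformation is: color-inverted (negative).

The light background has become dark and every shape's color is its complement — a photographic negative.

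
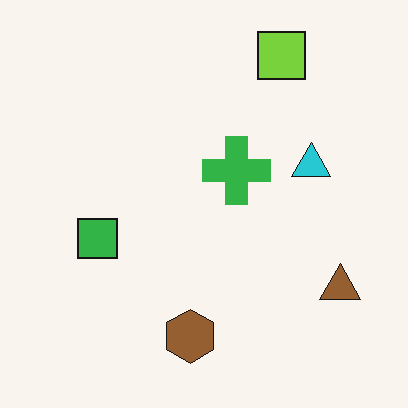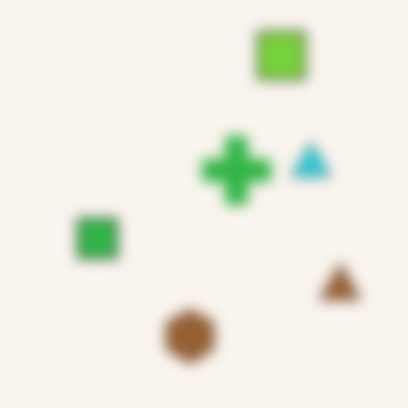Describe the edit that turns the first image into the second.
It was strongly gaussian-blurred.

Shape edges and outlines are uniformly softened across the whole image.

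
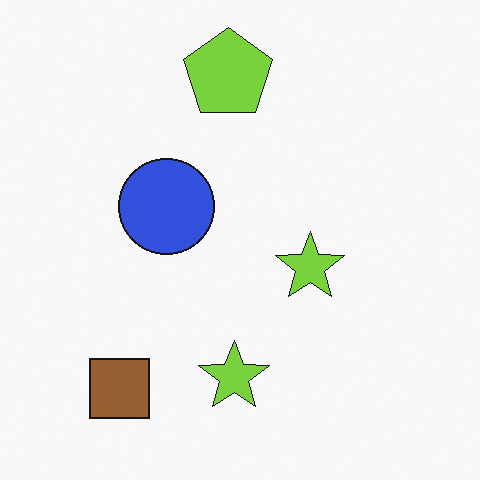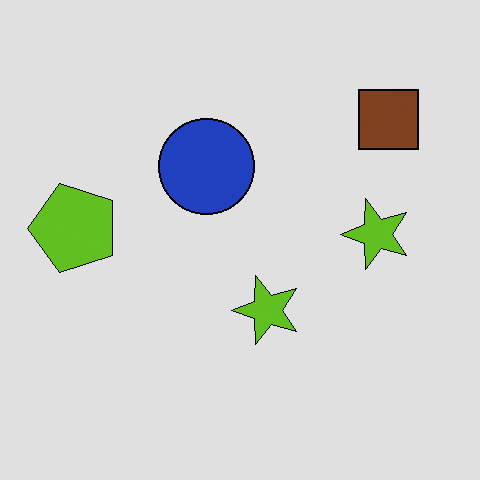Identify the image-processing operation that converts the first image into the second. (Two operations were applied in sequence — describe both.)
The transformation is: transposed (reflected across the top-left ↔ bottom-right diagonal), then posterized to a reduced palette.

Shapes have swapped their row and column positions — what was in the top-right is now in the bottom-left — a diagonal reflection. Each flat color has snapped to a coarser quantized level — most visibly, the near-white background has dropped to a flat grey.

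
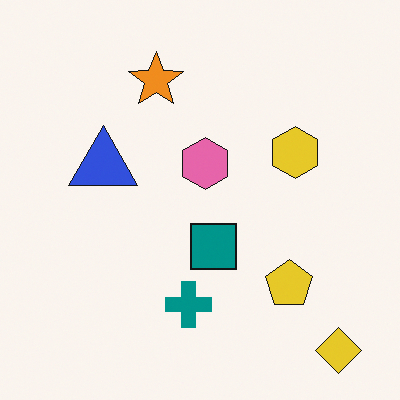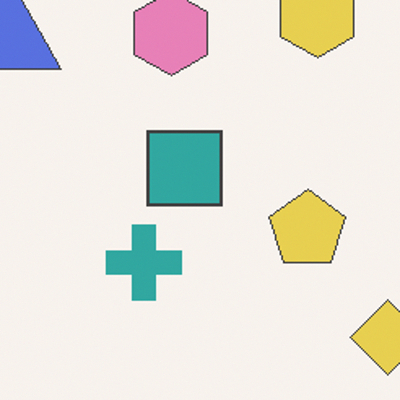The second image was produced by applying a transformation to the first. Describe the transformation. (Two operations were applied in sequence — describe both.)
The transformation is: given slightly reduced contrast, then cropped tightly and scaled back up.

Tones are pushed toward mid-grey across the whole image — a global contrast change. The visible shapes are larger and the field of view is narrower; shapes near the original edges may be partly or wholly outside the frame — a crop-and-rescale.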